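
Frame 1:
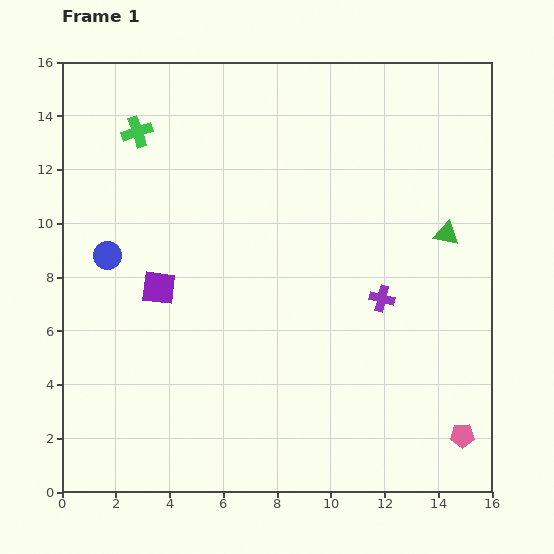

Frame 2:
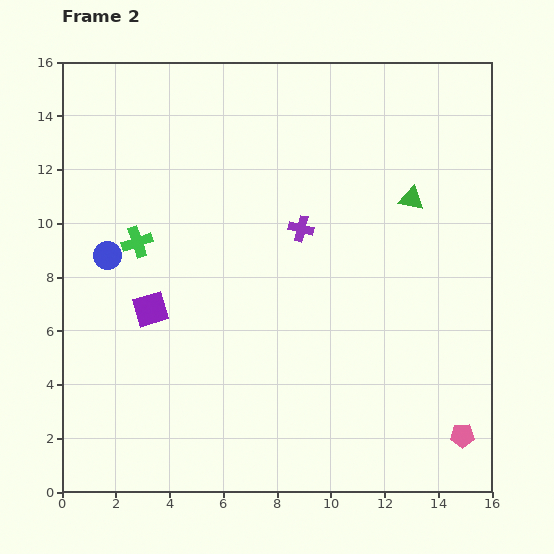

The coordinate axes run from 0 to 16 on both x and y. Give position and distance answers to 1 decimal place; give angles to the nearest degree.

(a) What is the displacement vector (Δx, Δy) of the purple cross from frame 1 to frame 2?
(-3.0, 2.6)

The purple cross was at (11.9, 7.2) in frame 1 and (8.9, 9.8) in frame 2.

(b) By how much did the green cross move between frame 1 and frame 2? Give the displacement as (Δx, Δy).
(0.0, -4.1)

The green cross was at (2.8, 13.4) in frame 1 and (2.8, 9.3) in frame 2.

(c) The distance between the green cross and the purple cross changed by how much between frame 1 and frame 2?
-4.9

Distance in frame 1: 11.0. Distance in frame 2: 6.1.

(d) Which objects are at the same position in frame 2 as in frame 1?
the blue circle, the pink pentagon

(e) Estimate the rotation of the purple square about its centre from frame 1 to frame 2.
23° counter-clockwise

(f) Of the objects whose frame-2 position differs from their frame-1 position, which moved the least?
the purple square

(moved 0.9)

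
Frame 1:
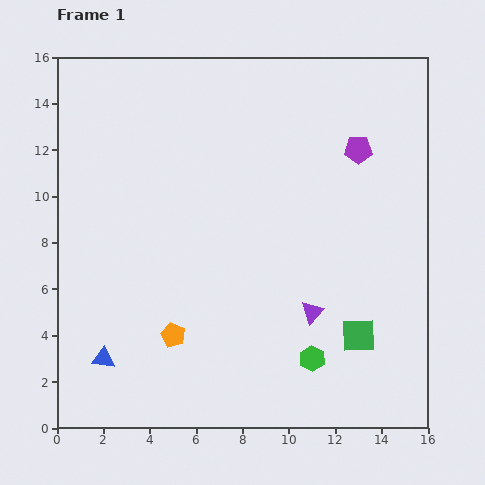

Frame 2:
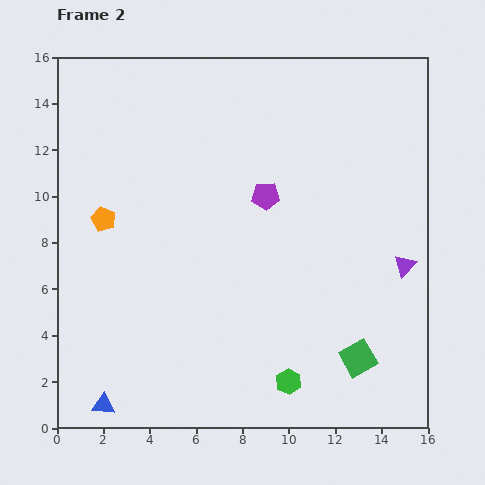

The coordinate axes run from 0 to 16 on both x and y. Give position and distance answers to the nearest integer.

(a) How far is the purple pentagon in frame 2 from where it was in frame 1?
4

The purple pentagon moved from (13, 12) to (9, 10), a distance of √(4² + 2²) ≈ 4.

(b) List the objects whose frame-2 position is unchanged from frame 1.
none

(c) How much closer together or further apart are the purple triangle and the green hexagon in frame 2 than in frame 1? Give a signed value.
+5

Distance in frame 1: 2. Distance in frame 2: 7.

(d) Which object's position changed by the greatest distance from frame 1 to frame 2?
the orange pentagon

(moved 6; next 4)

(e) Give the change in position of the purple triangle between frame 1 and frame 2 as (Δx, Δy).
(4, 2)

The purple triangle was at (11, 5) in frame 1 and (15, 7) in frame 2.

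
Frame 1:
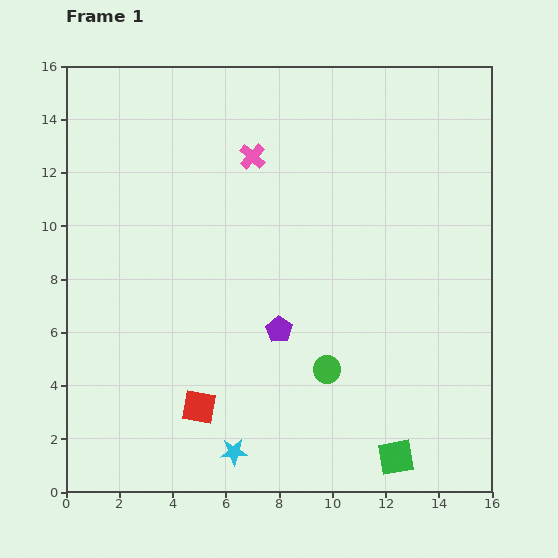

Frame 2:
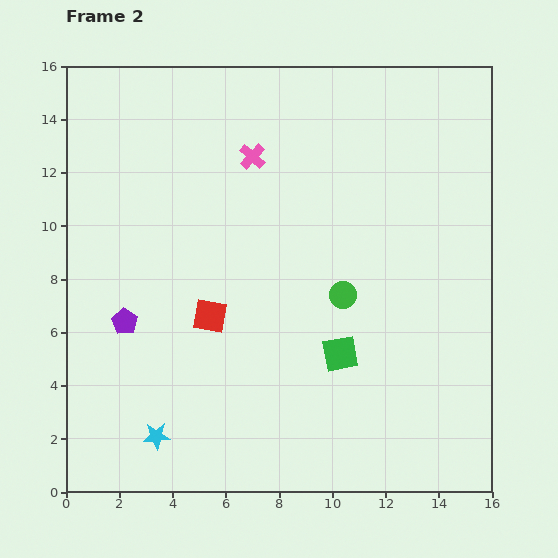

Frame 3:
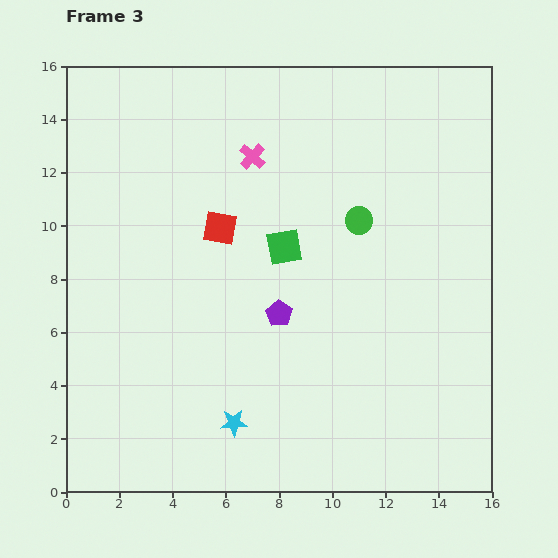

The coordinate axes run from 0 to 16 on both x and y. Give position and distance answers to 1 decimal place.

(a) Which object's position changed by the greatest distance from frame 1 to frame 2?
the purple pentagon

(moved 5.8; next 4.4)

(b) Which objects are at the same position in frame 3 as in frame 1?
the pink cross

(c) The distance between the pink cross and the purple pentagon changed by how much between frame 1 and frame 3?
-0.6

Distance in frame 1: 6.6. Distance in frame 3: 6.0.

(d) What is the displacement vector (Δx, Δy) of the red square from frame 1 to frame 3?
(0.8, 6.7)

The red square was at (5.0, 3.2) in frame 1 and (5.8, 9.9) in frame 3.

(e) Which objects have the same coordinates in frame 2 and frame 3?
the pink cross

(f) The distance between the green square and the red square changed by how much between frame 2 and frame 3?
-2.6

Distance in frame 2: 5.1. Distance in frame 3: 2.5.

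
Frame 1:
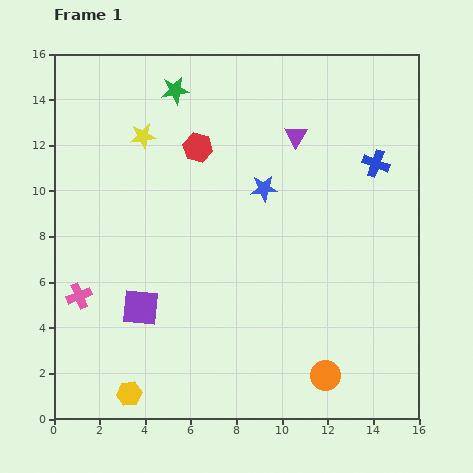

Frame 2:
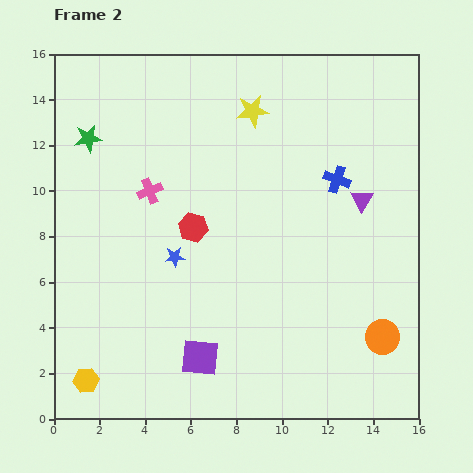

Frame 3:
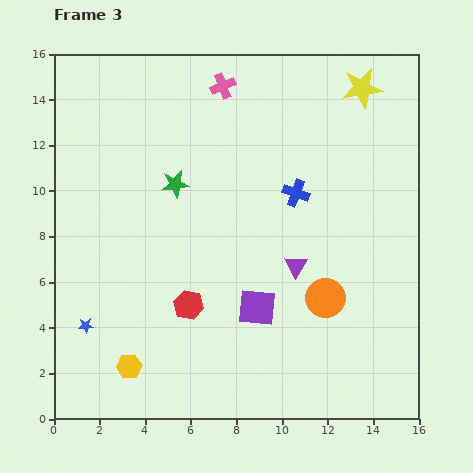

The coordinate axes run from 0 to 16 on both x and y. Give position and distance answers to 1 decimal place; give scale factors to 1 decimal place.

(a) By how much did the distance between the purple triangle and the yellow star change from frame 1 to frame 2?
-0.5

Distance in frame 1: 6.7. Distance in frame 2: 6.2.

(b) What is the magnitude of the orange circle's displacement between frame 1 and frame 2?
3.0

The orange circle moved from (11.9, 1.9) to (14.4, 3.6), a distance of √(2.5² + 1.7²) ≈ 3.0.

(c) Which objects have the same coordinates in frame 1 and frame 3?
none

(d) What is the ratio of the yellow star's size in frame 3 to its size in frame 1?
1.6×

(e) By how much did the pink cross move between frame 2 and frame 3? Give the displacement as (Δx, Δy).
(3.2, 4.6)

The pink cross was at (4.2, 10.0) in frame 2 and (7.4, 14.6) in frame 3.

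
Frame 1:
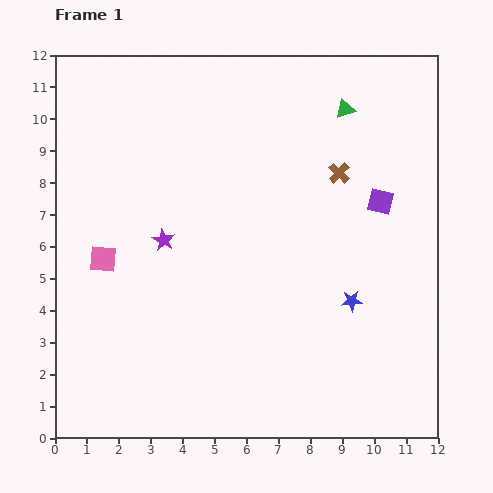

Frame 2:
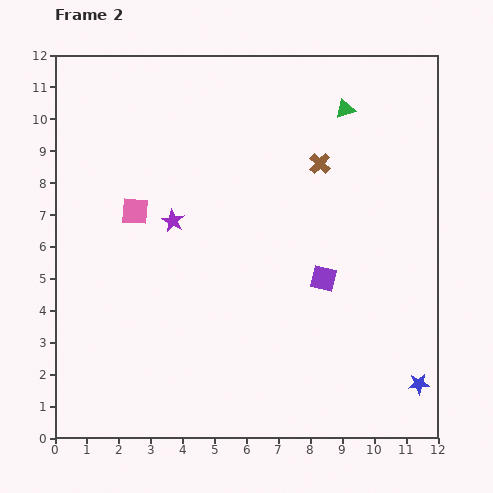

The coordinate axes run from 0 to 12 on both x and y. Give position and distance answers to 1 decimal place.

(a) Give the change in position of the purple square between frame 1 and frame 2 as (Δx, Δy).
(-1.8, -2.4)

The purple square was at (10.2, 7.4) in frame 1 and (8.4, 5.0) in frame 2.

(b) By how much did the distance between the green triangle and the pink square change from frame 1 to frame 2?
-1.6

Distance in frame 1: 8.9. Distance in frame 2: 7.3.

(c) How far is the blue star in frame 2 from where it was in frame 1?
3.3

The blue star moved from (9.3, 4.3) to (11.4, 1.7), a distance of √(2.1² + 2.6²) ≈ 3.3.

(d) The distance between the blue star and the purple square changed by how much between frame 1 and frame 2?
+1.3

Distance in frame 1: 3.2. Distance in frame 2: 4.5.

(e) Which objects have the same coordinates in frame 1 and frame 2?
the green triangle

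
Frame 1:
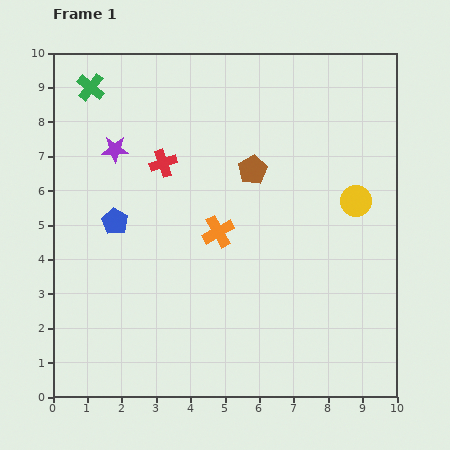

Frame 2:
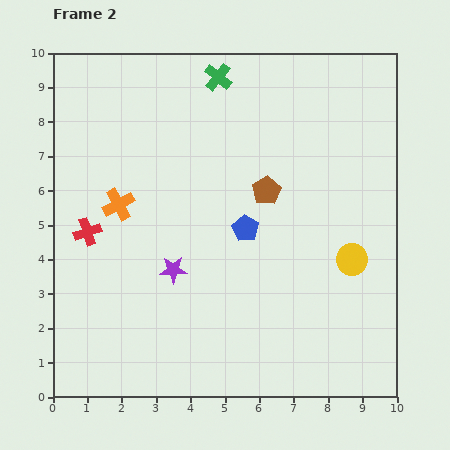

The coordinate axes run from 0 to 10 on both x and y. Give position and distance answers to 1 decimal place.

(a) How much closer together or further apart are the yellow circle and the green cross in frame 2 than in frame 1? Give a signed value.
-1.8

Distance in frame 1: 8.4. Distance in frame 2: 6.6.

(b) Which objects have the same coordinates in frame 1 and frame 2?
none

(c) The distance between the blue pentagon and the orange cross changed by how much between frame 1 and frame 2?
+0.8

Distance in frame 1: 3.0. Distance in frame 2: 3.8.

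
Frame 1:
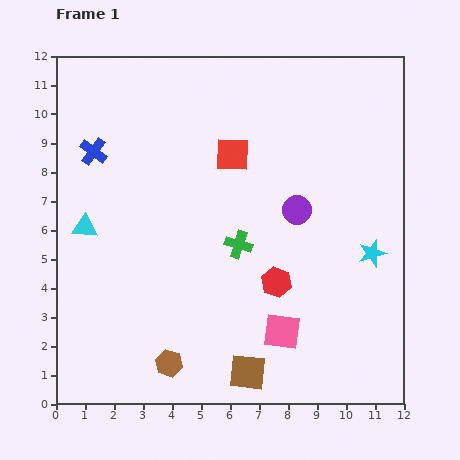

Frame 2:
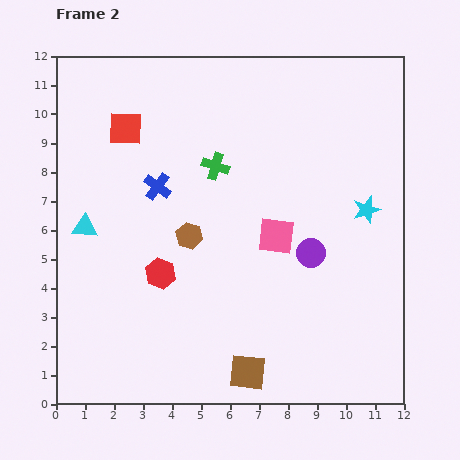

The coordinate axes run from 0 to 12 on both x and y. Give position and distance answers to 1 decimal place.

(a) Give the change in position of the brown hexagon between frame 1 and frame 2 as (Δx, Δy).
(0.7, 4.4)

The brown hexagon was at (3.9, 1.4) in frame 1 and (4.6, 5.8) in frame 2.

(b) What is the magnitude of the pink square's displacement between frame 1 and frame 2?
3.3

The pink square moved from (7.8, 2.5) to (7.6, 5.8), a distance of √(0.2² + 3.3²) ≈ 3.3.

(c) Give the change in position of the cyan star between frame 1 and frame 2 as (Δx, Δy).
(-0.2, 1.5)

The cyan star was at (10.9, 5.2) in frame 1 and (10.7, 6.7) in frame 2.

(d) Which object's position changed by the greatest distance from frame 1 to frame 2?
the brown hexagon

(moved 4.5; next 4.0)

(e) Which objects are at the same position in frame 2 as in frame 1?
the cyan triangle, the brown square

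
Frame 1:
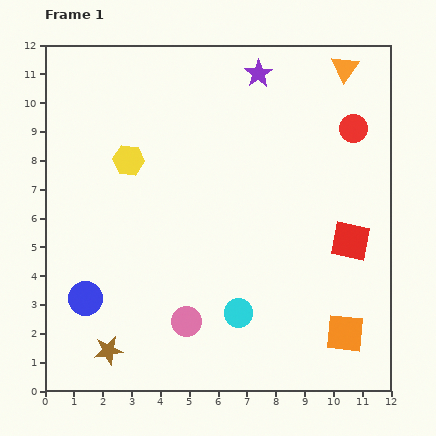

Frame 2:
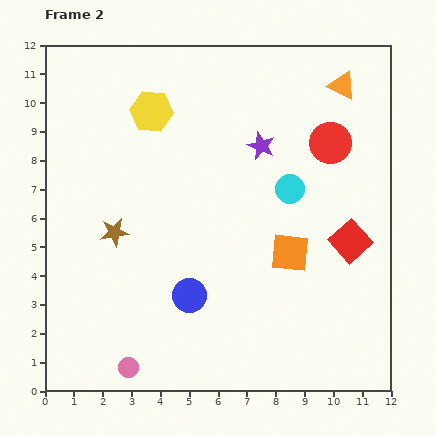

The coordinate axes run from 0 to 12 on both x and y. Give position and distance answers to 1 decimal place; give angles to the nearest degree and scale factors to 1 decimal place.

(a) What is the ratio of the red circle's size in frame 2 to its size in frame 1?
1.5×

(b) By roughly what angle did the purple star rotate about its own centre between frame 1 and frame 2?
17° counter-clockwise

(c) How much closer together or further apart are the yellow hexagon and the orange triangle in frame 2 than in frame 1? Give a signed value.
-1.5

Distance in frame 1: 8.2. Distance in frame 2: 6.7.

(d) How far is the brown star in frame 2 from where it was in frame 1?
4.1

The brown star moved from (2.2, 1.4) to (2.4, 5.5), a distance of √(0.2² + 4.1²) ≈ 4.1.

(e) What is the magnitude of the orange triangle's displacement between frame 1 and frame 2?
0.6

The orange triangle moved from (10.4, 11.2) to (10.3, 10.6), a distance of √(0.1² + 0.6²) ≈ 0.6.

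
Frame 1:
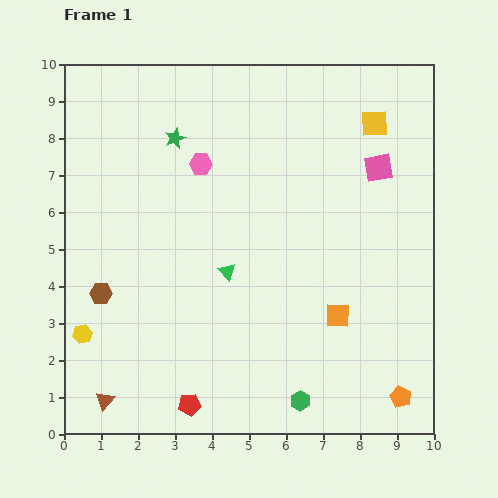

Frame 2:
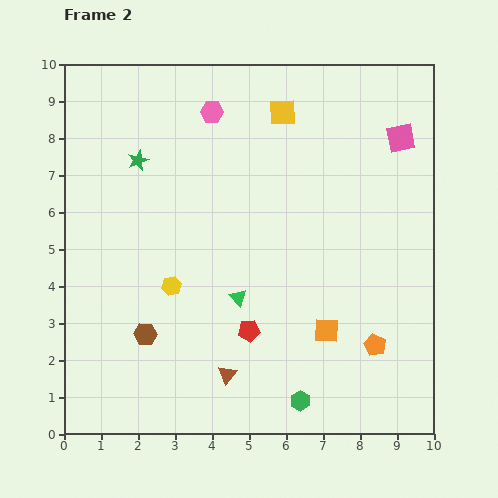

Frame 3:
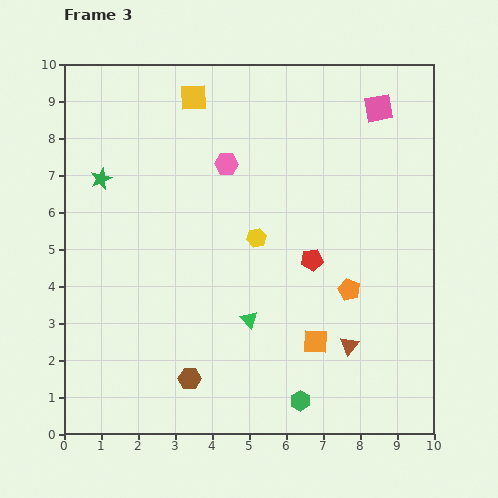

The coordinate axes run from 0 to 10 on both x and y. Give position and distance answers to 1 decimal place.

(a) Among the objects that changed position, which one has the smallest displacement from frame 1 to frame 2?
the orange square

(moved 0.5)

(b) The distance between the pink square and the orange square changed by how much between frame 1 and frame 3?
+2.4

Distance in frame 1: 4.1. Distance in frame 3: 6.5.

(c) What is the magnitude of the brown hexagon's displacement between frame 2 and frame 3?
1.7

The brown hexagon moved from (2.2, 2.7) to (3.4, 1.5), a distance of √(1.2² + 1.2²) ≈ 1.7.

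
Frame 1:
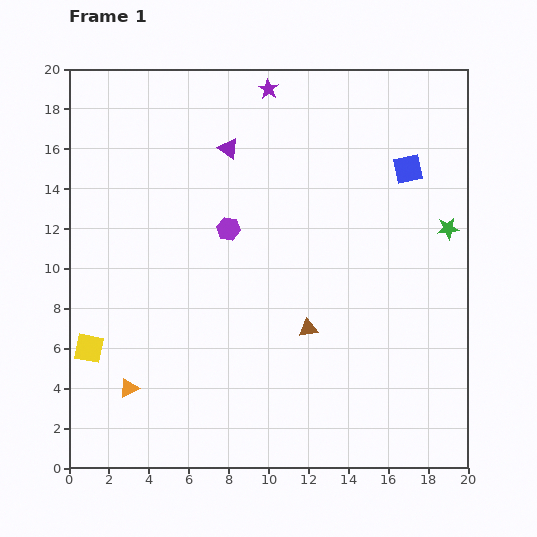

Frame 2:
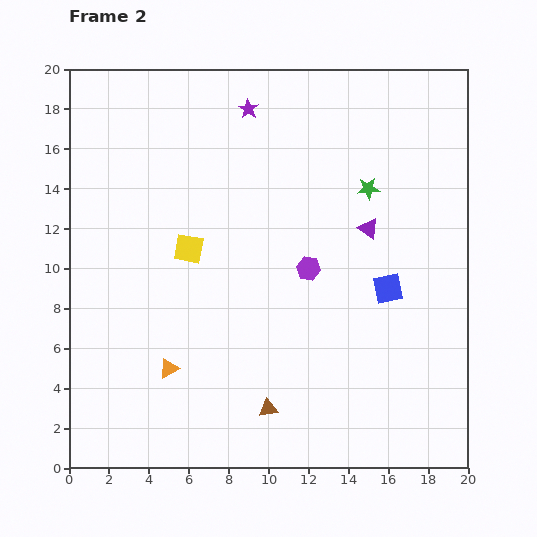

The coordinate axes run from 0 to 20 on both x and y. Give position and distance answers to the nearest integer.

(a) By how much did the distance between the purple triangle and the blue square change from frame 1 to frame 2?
-6

Distance in frame 1: 9. Distance in frame 2: 3.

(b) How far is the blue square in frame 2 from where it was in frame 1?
6

The blue square moved from (17, 15) to (16, 9), a distance of √(1² + 6²) ≈ 6.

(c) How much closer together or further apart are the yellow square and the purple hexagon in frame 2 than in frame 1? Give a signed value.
-3

Distance in frame 1: 9. Distance in frame 2: 6.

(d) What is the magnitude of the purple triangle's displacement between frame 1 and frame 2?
8

The purple triangle moved from (8, 16) to (15, 12), a distance of √(7² + 4²) ≈ 8.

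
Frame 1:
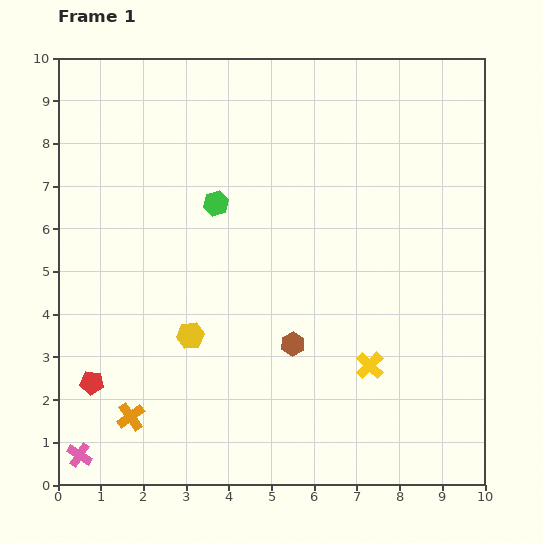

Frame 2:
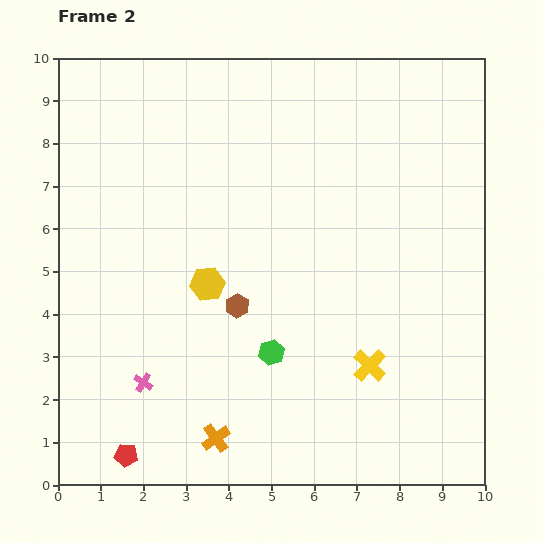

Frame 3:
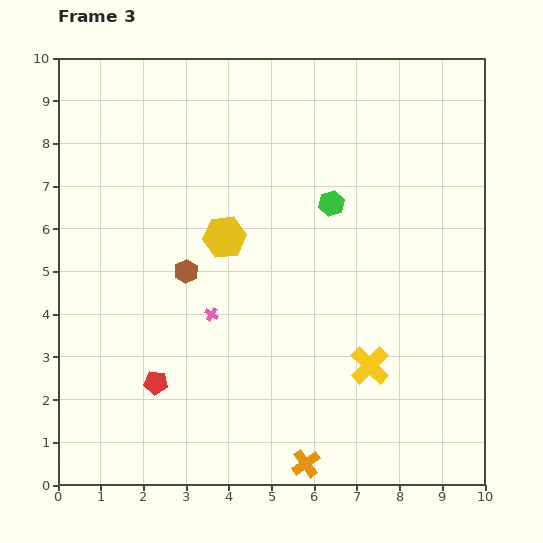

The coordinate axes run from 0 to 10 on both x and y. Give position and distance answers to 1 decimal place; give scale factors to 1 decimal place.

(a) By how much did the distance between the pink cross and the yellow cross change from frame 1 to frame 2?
-1.8

Distance in frame 1: 7.1. Distance in frame 2: 5.3.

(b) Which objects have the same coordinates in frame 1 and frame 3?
the yellow cross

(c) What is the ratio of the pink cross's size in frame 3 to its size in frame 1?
0.6×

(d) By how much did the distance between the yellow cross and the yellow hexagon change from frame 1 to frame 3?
+0.2

Distance in frame 1: 4.3. Distance in frame 3: 4.5.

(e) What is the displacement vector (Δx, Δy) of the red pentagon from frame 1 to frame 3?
(1.5, 0.0)

The red pentagon was at (0.8, 2.4) in frame 1 and (2.3, 2.4) in frame 3.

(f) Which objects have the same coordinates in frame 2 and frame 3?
the yellow cross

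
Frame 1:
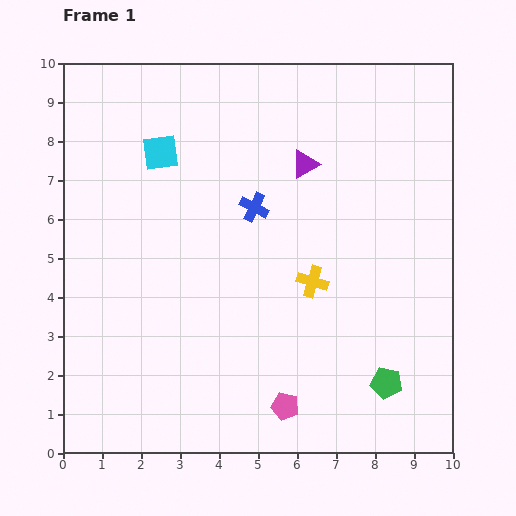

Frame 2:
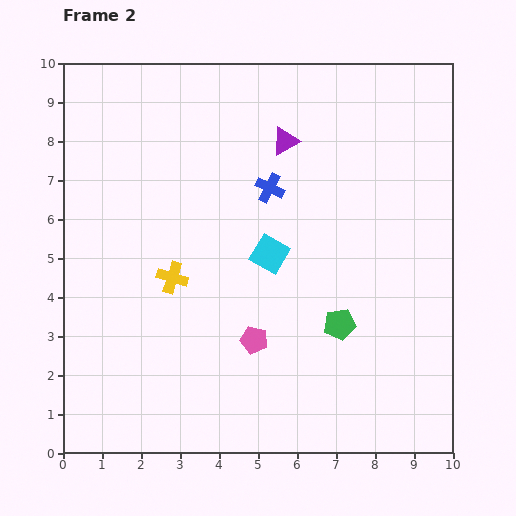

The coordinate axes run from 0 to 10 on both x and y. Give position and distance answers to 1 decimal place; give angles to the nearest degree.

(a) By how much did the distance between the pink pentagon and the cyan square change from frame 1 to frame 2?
-5.0

Distance in frame 1: 7.2. Distance in frame 2: 2.2.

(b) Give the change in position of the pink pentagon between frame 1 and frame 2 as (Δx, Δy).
(-0.8, 1.7)

The pink pentagon was at (5.7, 1.2) in frame 1 and (4.9, 2.9) in frame 2.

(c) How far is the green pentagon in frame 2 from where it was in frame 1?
1.9

The green pentagon moved from (8.3, 1.8) to (7.1, 3.3), a distance of √(1.2² + 1.5²) ≈ 1.9.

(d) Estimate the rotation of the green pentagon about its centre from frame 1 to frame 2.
20° counter-clockwise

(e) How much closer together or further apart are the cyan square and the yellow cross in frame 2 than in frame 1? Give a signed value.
-2.5

Distance in frame 1: 5.1. Distance in frame 2: 2.6.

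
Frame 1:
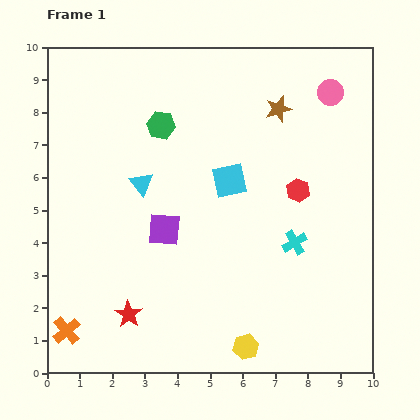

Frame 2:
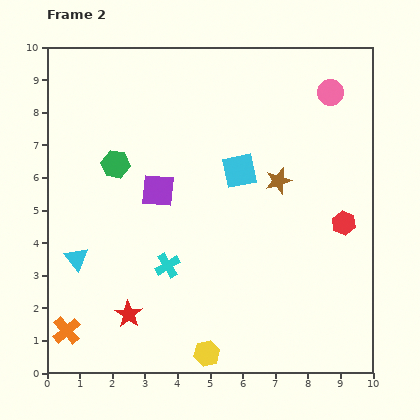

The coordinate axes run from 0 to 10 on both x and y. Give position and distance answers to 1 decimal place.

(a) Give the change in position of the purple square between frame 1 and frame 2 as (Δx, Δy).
(-0.2, 1.2)

The purple square was at (3.6, 4.4) in frame 1 and (3.4, 5.6) in frame 2.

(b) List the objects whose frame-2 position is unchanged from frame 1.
the pink circle, the red star, the orange cross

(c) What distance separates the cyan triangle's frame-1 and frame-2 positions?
3.0

The cyan triangle moved from (2.9, 5.8) to (0.9, 3.5), a distance of √(2.0² + 2.3²) ≈ 3.0.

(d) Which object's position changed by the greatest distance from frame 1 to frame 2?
the cyan cross

(moved 4.0; next 3.0)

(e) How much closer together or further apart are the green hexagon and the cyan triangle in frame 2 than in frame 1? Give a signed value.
+1.2

Distance in frame 1: 1.9. Distance in frame 2: 3.1.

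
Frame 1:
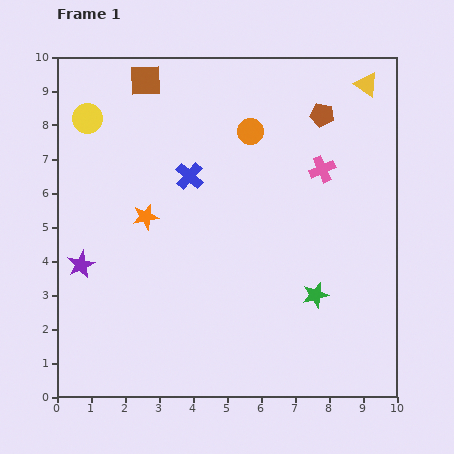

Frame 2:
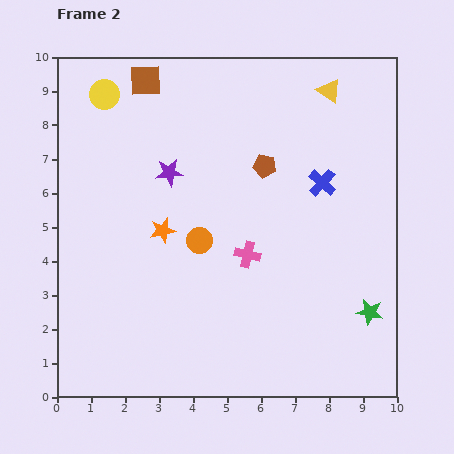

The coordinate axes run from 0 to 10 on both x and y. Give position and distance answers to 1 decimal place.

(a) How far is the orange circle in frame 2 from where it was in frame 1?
3.5

The orange circle moved from (5.7, 7.8) to (4.2, 4.6), a distance of √(1.5² + 3.2²) ≈ 3.5.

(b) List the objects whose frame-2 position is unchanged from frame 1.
the brown square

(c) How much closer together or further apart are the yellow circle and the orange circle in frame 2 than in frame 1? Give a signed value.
+0.3

Distance in frame 1: 4.8. Distance in frame 2: 5.1.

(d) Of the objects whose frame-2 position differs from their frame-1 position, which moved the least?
the orange star

(moved 0.6)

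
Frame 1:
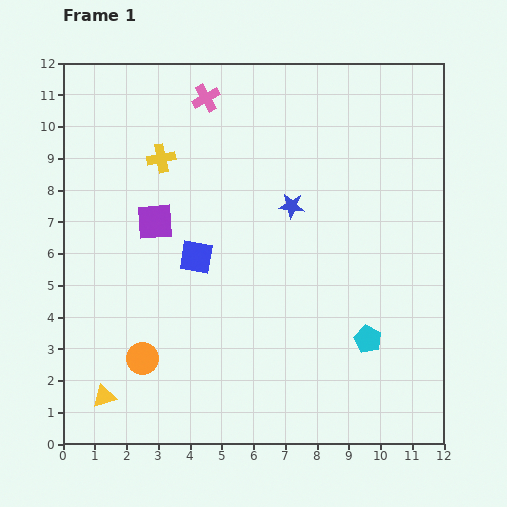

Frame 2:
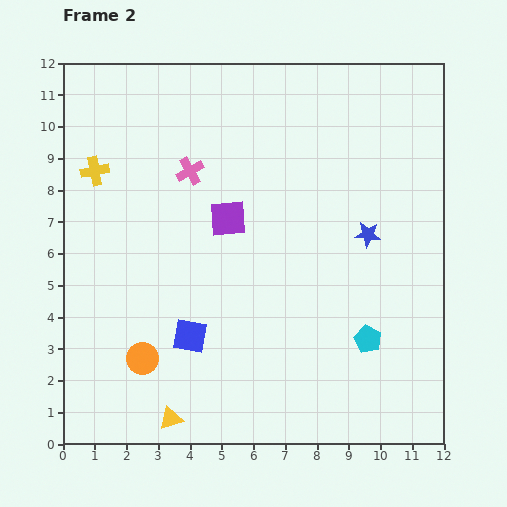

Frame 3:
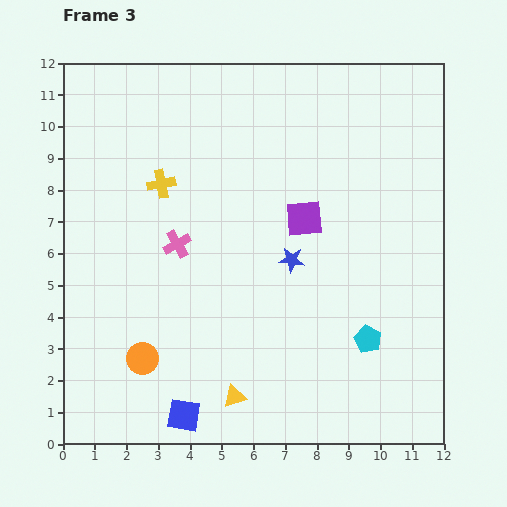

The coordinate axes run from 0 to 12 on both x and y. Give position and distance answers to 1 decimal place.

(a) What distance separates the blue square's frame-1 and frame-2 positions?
2.5

The blue square moved from (4.2, 5.9) to (4.0, 3.4), a distance of √(0.2² + 2.5²) ≈ 2.5.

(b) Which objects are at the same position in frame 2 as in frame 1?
the cyan pentagon, the orange circle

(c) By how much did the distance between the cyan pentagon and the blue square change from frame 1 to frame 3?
+0.3

Distance in frame 1: 6.0. Distance in frame 3: 6.3.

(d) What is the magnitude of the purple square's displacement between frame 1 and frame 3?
4.7

The purple square moved from (2.9, 7.0) to (7.6, 7.1), a distance of √(4.7² + 0.1²) ≈ 4.7.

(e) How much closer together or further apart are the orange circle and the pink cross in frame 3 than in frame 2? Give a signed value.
-2.3

Distance in frame 2: 6.1. Distance in frame 3: 3.8.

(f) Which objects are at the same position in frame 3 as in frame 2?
the cyan pentagon, the orange circle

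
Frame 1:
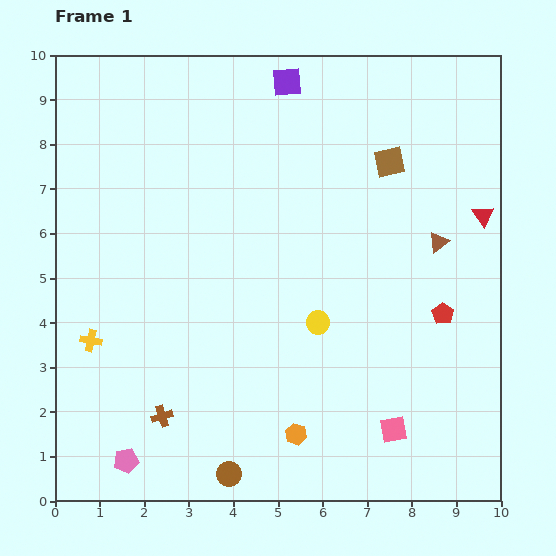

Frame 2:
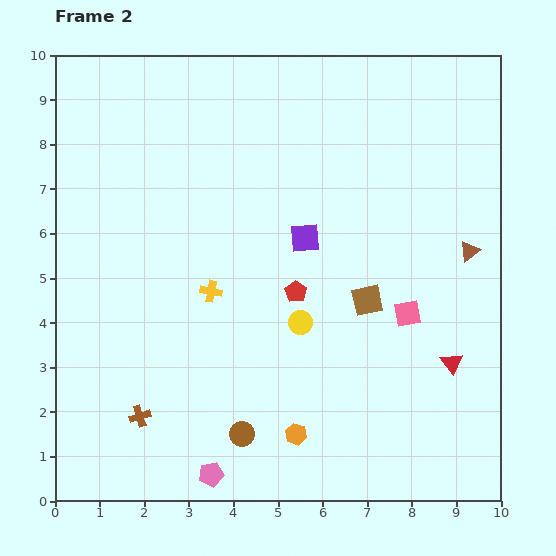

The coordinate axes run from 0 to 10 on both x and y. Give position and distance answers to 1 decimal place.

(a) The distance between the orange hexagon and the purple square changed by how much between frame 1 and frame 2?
-3.5

Distance in frame 1: 7.9. Distance in frame 2: 4.4.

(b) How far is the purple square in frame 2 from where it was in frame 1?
3.5

The purple square moved from (5.2, 9.4) to (5.6, 5.9), a distance of √(0.4² + 3.5²) ≈ 3.5.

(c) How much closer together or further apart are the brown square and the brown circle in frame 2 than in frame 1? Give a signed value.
-3.8

Distance in frame 1: 7.9. Distance in frame 2: 4.1.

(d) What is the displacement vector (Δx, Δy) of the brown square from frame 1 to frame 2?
(-0.5, -3.1)

The brown square was at (7.5, 7.6) in frame 1 and (7.0, 4.5) in frame 2.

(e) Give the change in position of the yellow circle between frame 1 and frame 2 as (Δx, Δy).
(-0.4, 0.0)

The yellow circle was at (5.9, 4.0) in frame 1 and (5.5, 4.0) in frame 2.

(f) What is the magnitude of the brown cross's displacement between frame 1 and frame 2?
0.5

The brown cross moved from (2.4, 1.9) to (1.9, 1.9), a distance of √(0.5² + 0.0²) ≈ 0.5.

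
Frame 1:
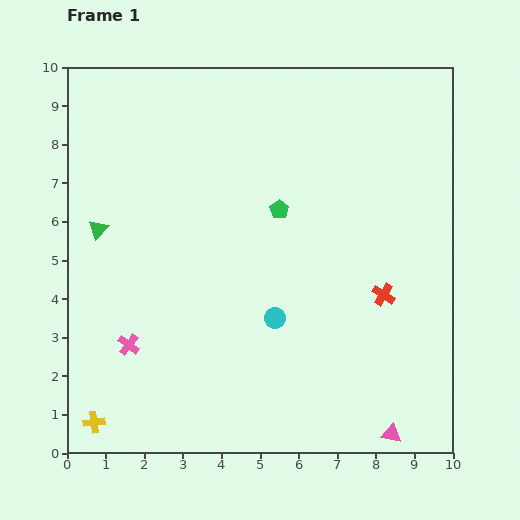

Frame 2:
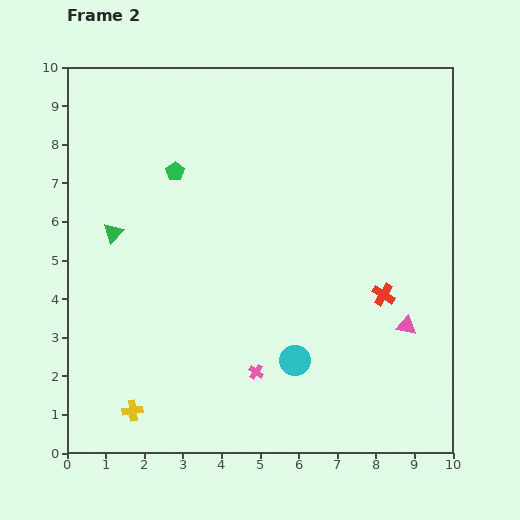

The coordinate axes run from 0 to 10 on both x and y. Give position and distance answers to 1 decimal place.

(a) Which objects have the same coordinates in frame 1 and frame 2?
the red cross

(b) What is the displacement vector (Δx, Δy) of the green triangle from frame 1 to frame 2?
(0.4, -0.1)

The green triangle was at (0.8, 5.8) in frame 1 and (1.2, 5.7) in frame 2.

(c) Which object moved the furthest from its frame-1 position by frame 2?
the pink cross

(moved 3.4; next 2.9)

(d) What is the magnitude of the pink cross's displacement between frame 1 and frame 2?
3.4

The pink cross moved from (1.6, 2.8) to (4.9, 2.1), a distance of √(3.3² + 0.7²) ≈ 3.4.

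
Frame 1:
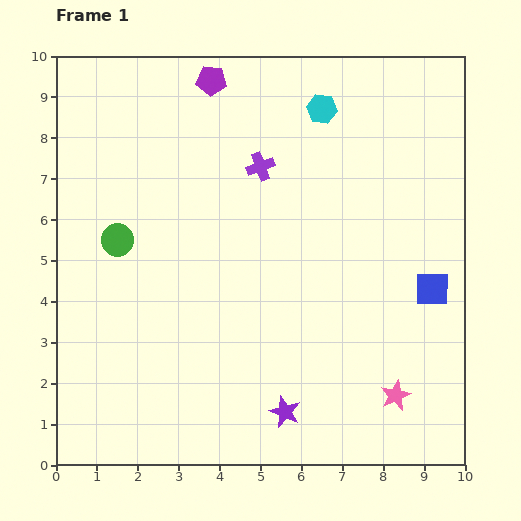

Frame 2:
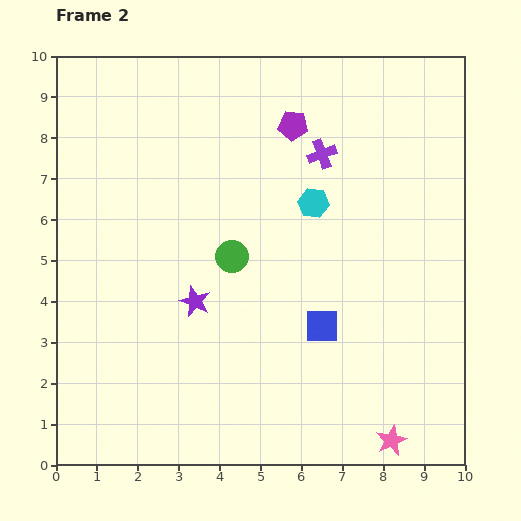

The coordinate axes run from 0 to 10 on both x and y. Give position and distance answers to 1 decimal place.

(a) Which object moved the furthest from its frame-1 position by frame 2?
the purple star

(moved 3.5; next 2.8)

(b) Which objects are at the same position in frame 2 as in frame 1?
none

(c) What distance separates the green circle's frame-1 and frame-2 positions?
2.8

The green circle moved from (1.5, 5.5) to (4.3, 5.1), a distance of √(2.8² + 0.4²) ≈ 2.8.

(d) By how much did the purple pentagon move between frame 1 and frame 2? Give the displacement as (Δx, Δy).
(2.0, -1.1)

The purple pentagon was at (3.8, 9.4) in frame 1 and (5.8, 8.3) in frame 2.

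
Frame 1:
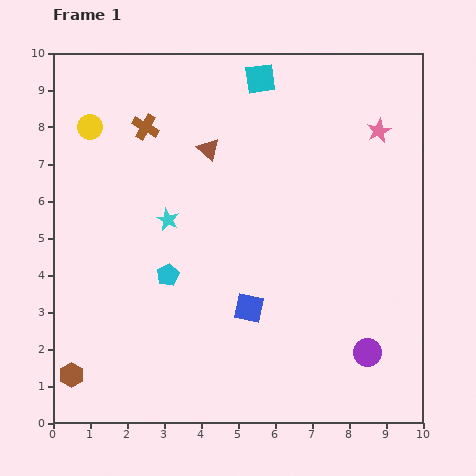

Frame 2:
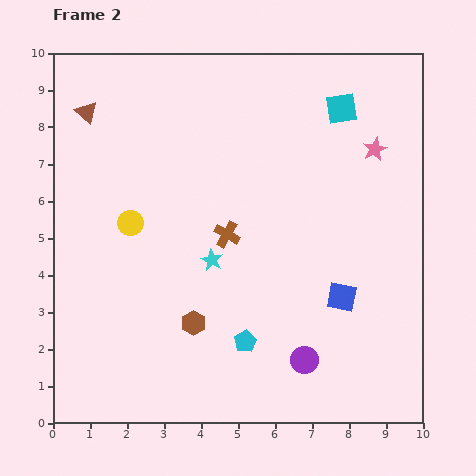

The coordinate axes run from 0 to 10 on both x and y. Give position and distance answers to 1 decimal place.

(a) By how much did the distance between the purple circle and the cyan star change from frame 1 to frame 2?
-2.8

Distance in frame 1: 6.5. Distance in frame 2: 3.7.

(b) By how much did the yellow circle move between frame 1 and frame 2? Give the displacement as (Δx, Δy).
(1.1, -2.6)

The yellow circle was at (1.0, 8.0) in frame 1 and (2.1, 5.4) in frame 2.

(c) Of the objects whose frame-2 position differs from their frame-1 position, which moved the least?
the pink star

(moved 0.5)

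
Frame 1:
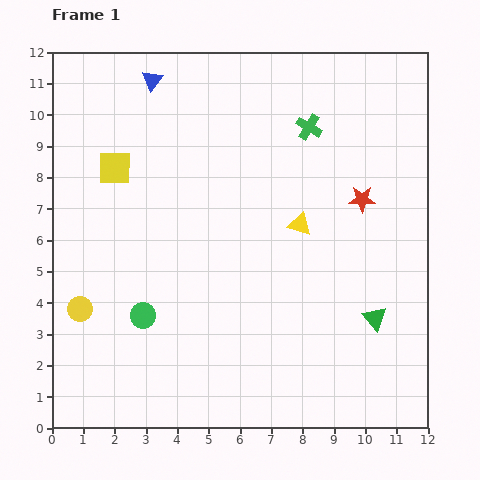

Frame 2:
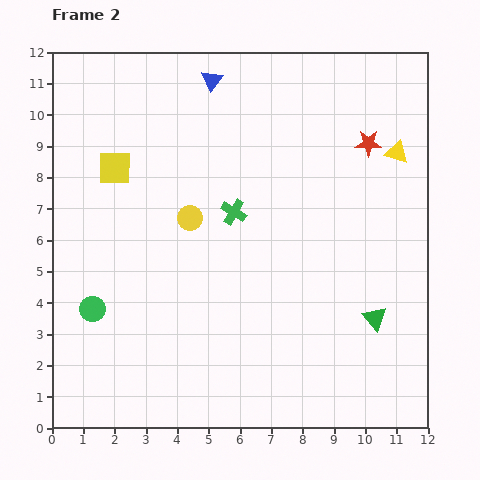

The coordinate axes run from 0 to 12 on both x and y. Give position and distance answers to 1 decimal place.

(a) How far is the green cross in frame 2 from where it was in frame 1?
3.6

The green cross moved from (8.2, 9.6) to (5.8, 6.9), a distance of √(2.4² + 2.7²) ≈ 3.6.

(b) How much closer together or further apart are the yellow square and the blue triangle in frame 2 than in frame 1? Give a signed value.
+1.2

Distance in frame 1: 3.0. Distance in frame 2: 4.2.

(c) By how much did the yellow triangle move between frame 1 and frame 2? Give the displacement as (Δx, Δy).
(3.1, 2.3)

The yellow triangle was at (7.9, 6.5) in frame 1 and (11.0, 8.8) in frame 2.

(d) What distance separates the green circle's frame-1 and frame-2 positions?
1.6

The green circle moved from (2.9, 3.6) to (1.3, 3.8), a distance of √(1.6² + 0.2²) ≈ 1.6.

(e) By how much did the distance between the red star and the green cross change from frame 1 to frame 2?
+1.9

Distance in frame 1: 2.9. Distance in frame 2: 4.8.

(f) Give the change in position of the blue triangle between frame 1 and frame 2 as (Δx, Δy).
(1.9, 0.0)

The blue triangle was at (3.2, 11.1) in frame 1 and (5.1, 11.1) in frame 2.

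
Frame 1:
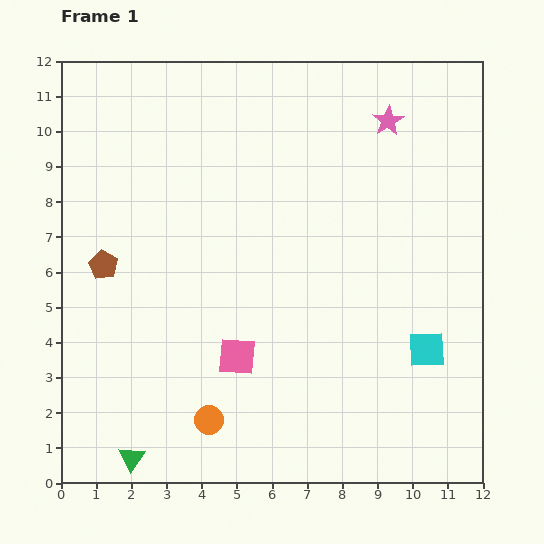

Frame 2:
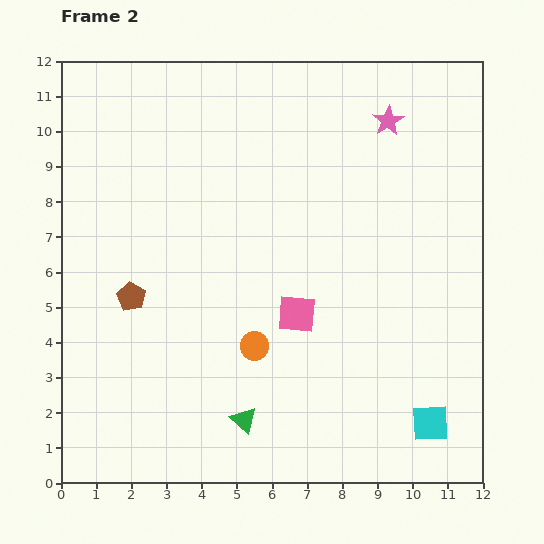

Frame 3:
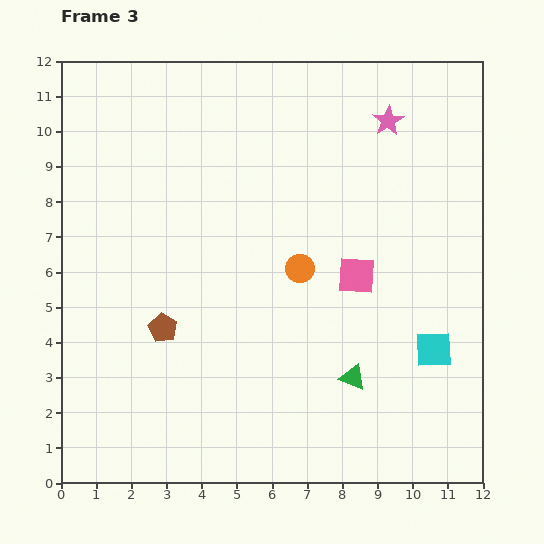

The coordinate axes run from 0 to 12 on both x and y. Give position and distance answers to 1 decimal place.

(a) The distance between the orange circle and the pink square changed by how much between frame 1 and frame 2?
-0.5

Distance in frame 1: 2.0. Distance in frame 2: 1.5.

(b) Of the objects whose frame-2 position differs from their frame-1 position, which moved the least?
the brown pentagon

(moved 1.2)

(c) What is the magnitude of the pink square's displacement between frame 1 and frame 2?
2.1

The pink square moved from (5.0, 3.6) to (6.7, 4.8), a distance of √(1.7² + 1.2²) ≈ 2.1.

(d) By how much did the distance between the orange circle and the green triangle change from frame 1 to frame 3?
+0.9

Distance in frame 1: 2.5. Distance in frame 3: 3.4.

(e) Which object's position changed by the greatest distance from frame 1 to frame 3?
the green triangle

(moved 6.7; next 5.0)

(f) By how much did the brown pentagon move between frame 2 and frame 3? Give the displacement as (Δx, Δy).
(0.9, -0.9)

The brown pentagon was at (2.0, 5.3) in frame 2 and (2.9, 4.4) in frame 3.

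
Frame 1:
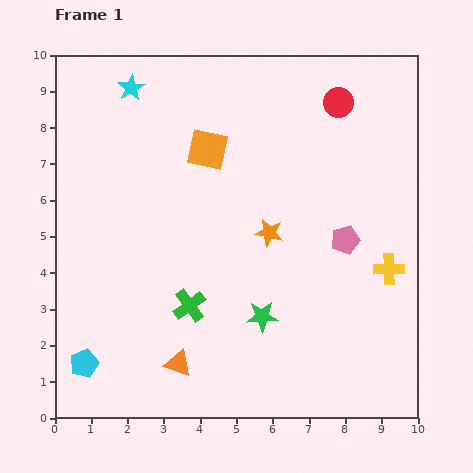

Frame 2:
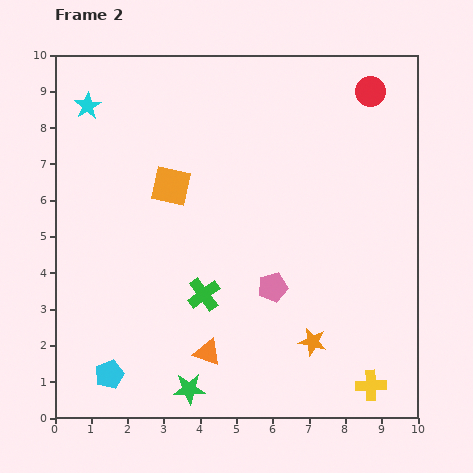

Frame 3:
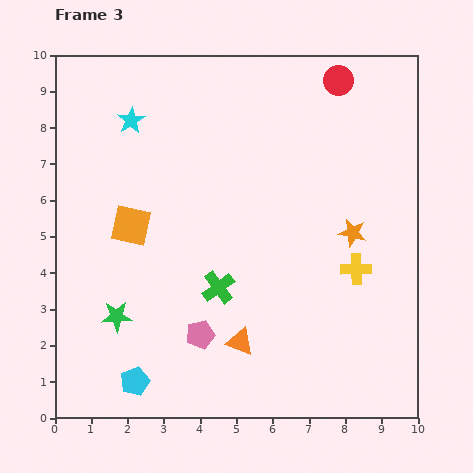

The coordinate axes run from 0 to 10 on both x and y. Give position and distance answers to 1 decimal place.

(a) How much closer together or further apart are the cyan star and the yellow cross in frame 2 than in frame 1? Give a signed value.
+2.3

Distance in frame 1: 8.7. Distance in frame 2: 11.0.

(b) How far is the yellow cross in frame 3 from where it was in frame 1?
0.9

The yellow cross moved from (9.2, 4.1) to (8.3, 4.1), a distance of √(0.9² + 0.0²) ≈ 0.9.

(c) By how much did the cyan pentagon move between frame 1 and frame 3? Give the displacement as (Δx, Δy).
(1.4, -0.5)

The cyan pentagon was at (0.8, 1.5) in frame 1 and (2.2, 1.0) in frame 3.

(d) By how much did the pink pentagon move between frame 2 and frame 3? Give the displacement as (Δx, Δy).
(-2.0, -1.3)

The pink pentagon was at (6.0, 3.6) in frame 2 and (4.0, 2.3) in frame 3.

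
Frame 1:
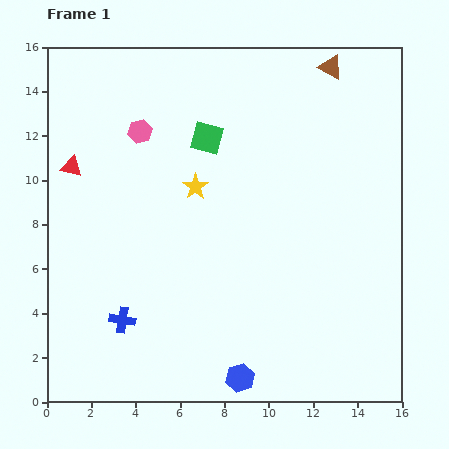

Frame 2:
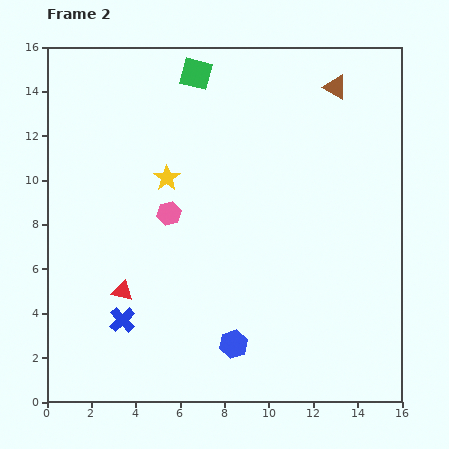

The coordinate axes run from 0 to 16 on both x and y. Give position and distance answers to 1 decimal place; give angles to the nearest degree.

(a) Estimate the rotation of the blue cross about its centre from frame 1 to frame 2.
38° clockwise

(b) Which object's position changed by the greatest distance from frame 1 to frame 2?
the red triangle

(moved 6.1; next 3.9)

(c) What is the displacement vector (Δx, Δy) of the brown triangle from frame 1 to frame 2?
(0.2, -0.9)

The brown triangle was at (12.8, 15.1) in frame 1 and (13.0, 14.2) in frame 2.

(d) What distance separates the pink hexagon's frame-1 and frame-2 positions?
3.9

The pink hexagon moved from (4.2, 12.2) to (5.5, 8.5), a distance of √(1.3² + 3.7²) ≈ 3.9.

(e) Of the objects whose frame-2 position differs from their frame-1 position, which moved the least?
the brown triangle

(moved 0.9)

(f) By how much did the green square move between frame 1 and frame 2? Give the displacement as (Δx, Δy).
(-0.5, 2.9)

The green square was at (7.2, 11.9) in frame 1 and (6.7, 14.8) in frame 2.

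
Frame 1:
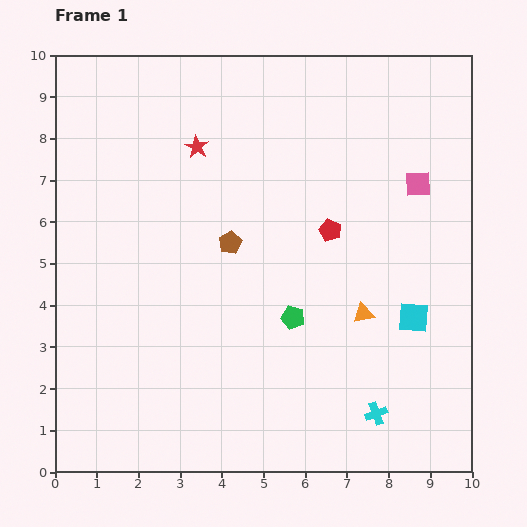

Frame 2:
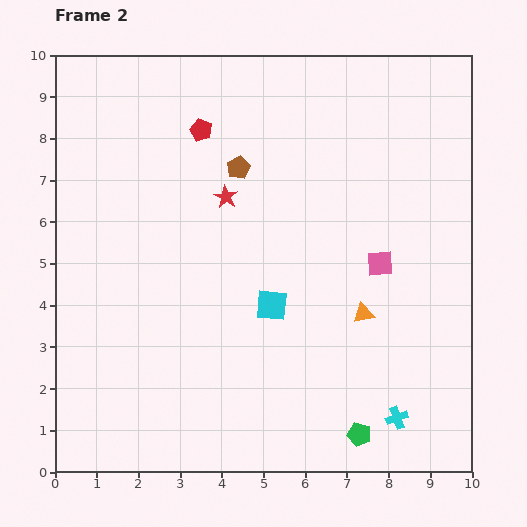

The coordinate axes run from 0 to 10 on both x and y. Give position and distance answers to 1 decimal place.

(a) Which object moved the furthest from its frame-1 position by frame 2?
the red pentagon

(moved 3.9; next 3.4)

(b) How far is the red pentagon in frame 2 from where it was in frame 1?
3.9

The red pentagon moved from (6.6, 5.8) to (3.5, 8.2), a distance of √(3.1² + 2.4²) ≈ 3.9.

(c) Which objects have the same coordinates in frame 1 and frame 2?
the orange triangle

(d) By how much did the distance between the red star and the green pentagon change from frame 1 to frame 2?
+1.8

Distance in frame 1: 4.7. Distance in frame 2: 6.5.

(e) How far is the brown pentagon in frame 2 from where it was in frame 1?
1.8

The brown pentagon moved from (4.2, 5.5) to (4.4, 7.3), a distance of √(0.2² + 1.8²) ≈ 1.8.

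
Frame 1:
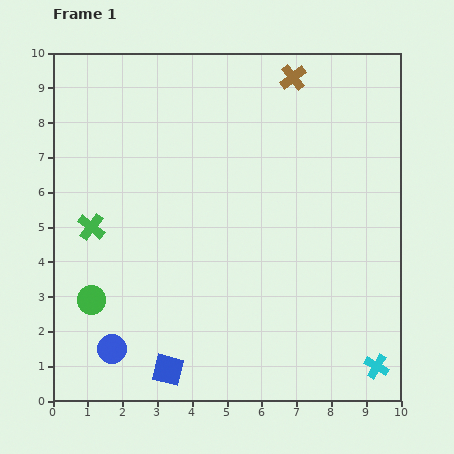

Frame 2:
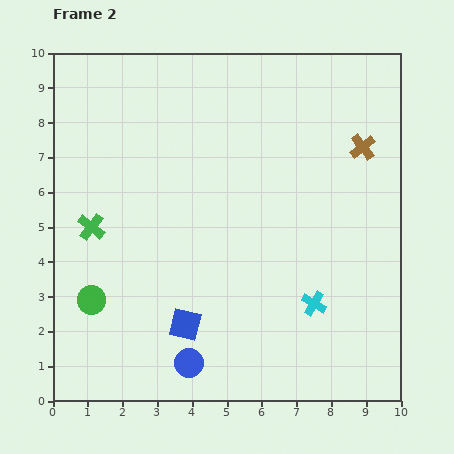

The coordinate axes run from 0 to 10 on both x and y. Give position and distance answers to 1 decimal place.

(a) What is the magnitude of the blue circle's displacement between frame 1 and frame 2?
2.2

The blue circle moved from (1.7, 1.5) to (3.9, 1.1), a distance of √(2.2² + 0.4²) ≈ 2.2.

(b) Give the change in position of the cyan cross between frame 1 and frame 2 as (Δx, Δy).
(-1.8, 1.8)

The cyan cross was at (9.3, 1.0) in frame 1 and (7.5, 2.8) in frame 2.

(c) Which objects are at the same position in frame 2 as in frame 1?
the green cross, the green circle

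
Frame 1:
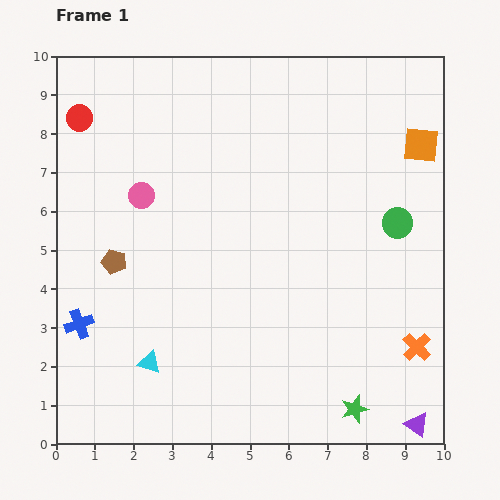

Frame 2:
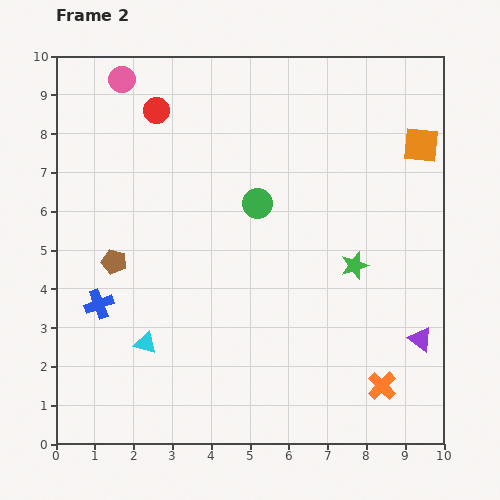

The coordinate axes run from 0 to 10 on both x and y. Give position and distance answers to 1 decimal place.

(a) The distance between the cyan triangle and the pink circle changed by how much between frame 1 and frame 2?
+2.5

Distance in frame 1: 4.3. Distance in frame 2: 6.8.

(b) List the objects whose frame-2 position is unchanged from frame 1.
the orange square, the brown pentagon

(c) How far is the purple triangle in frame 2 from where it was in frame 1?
2.2

The purple triangle moved from (9.3, 0.5) to (9.4, 2.7), a distance of √(0.1² + 2.2²) ≈ 2.2.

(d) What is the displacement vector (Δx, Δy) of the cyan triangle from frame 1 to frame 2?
(-0.1, 0.5)

The cyan triangle was at (2.4, 2.1) in frame 1 and (2.3, 2.6) in frame 2.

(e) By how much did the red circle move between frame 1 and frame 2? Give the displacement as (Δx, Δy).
(2.0, 0.2)

The red circle was at (0.6, 8.4) in frame 1 and (2.6, 8.6) in frame 2.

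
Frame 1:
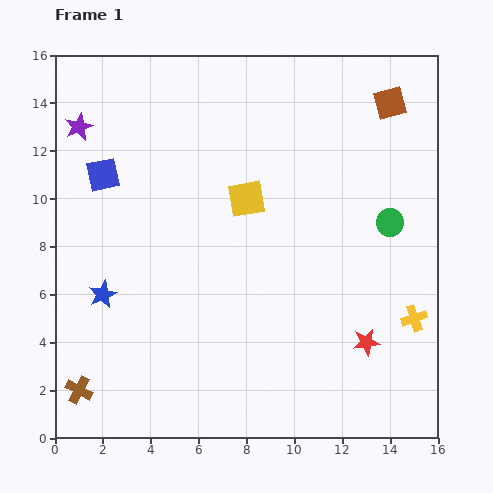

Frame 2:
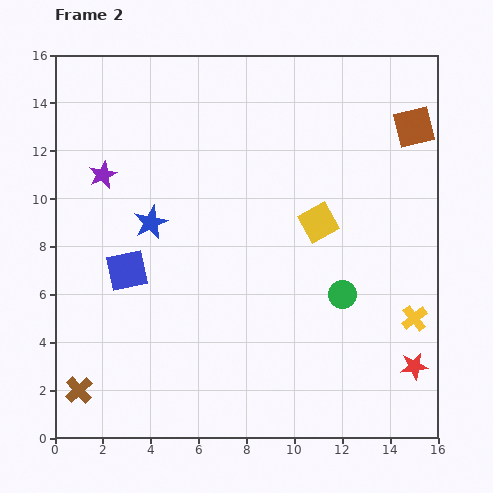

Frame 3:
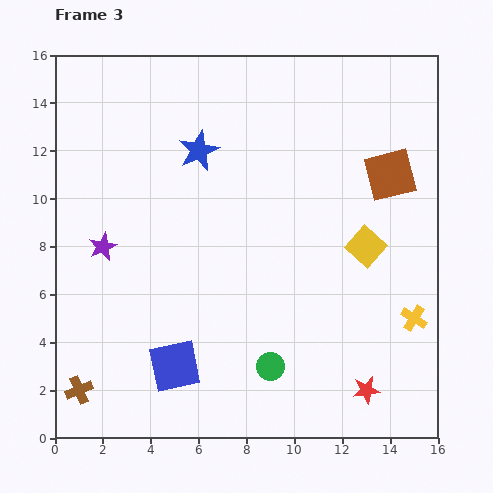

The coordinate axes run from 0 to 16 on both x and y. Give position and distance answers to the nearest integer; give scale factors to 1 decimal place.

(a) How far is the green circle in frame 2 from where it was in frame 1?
4

The green circle moved from (14, 9) to (12, 6), a distance of √(2² + 3²) ≈ 4.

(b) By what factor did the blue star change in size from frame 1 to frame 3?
1.4×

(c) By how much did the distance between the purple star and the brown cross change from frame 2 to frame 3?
-3

Distance in frame 2: 9. Distance in frame 3: 6.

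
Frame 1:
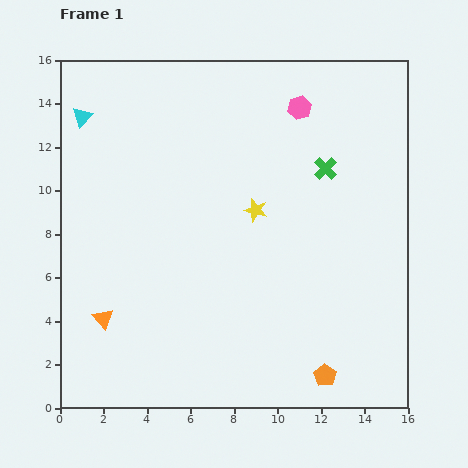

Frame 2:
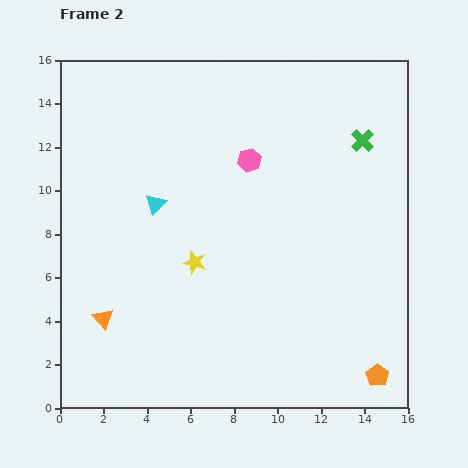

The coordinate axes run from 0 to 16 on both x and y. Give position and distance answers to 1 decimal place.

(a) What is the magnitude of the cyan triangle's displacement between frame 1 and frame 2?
5.2

The cyan triangle moved from (1.0, 13.4) to (4.4, 9.4), a distance of √(3.4² + 4.0²) ≈ 5.2.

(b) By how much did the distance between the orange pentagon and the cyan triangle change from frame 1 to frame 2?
-3.4

Distance in frame 1: 16.3. Distance in frame 2: 12.9.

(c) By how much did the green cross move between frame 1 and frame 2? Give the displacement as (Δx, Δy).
(1.7, 1.3)

The green cross was at (12.2, 11.0) in frame 1 and (13.9, 12.3) in frame 2.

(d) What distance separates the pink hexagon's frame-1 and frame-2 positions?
3.3

The pink hexagon moved from (11.0, 13.8) to (8.7, 11.4), a distance of √(2.3² + 2.4²) ≈ 3.3.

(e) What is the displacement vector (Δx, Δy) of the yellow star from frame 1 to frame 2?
(-2.8, -2.4)

The yellow star was at (9.0, 9.1) in frame 1 and (6.2, 6.7) in frame 2.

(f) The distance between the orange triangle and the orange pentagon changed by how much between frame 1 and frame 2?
+2.4

Distance in frame 1: 10.5. Distance in frame 2: 12.9.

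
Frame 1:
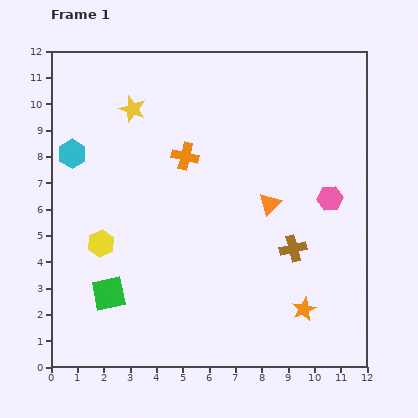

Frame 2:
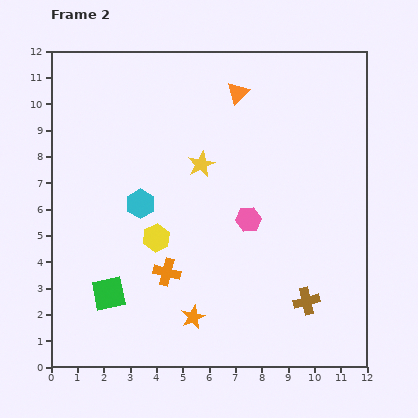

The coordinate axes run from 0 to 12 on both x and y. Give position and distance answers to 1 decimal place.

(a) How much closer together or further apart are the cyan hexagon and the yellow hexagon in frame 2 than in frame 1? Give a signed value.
-2.2

Distance in frame 1: 3.6. Distance in frame 2: 1.4.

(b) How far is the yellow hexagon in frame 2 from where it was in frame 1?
2.1

The yellow hexagon moved from (1.9, 4.7) to (4.0, 4.9), a distance of √(2.1² + 0.2²) ≈ 2.1.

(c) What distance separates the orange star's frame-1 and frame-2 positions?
4.2

The orange star moved from (9.6, 2.2) to (5.4, 1.9), a distance of √(4.2² + 0.3²) ≈ 4.2.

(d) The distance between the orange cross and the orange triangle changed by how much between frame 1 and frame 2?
+3.6

Distance in frame 1: 3.7. Distance in frame 2: 7.3.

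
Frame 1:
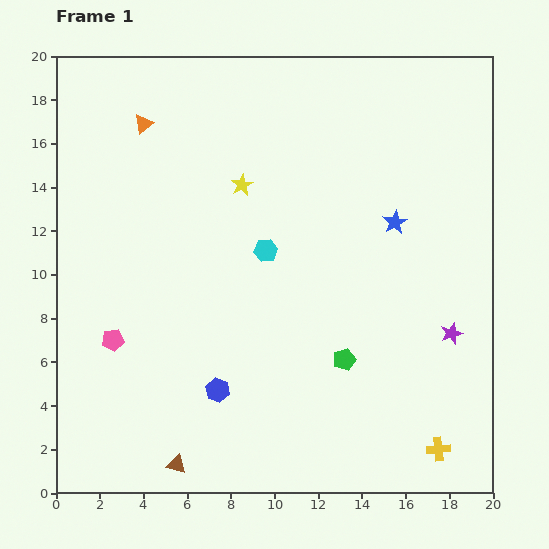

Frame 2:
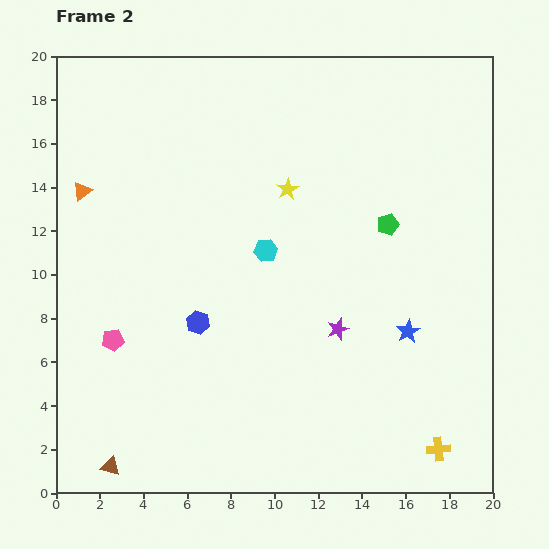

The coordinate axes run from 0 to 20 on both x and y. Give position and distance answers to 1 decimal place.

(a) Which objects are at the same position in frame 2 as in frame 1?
the pink pentagon, the yellow cross, the cyan hexagon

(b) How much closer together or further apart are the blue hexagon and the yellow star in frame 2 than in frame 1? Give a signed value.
-2.2

Distance in frame 1: 9.5. Distance in frame 2: 7.3.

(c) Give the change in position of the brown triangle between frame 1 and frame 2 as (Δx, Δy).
(-3.0, -0.1)

The brown triangle was at (5.5, 1.3) in frame 1 and (2.5, 1.2) in frame 2.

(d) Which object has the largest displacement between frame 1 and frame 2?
the green pentagon

(moved 6.5; next 5.2)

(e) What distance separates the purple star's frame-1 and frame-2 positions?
5.2

The purple star moved from (18.1, 7.3) to (12.9, 7.5), a distance of √(5.2² + 0.2²) ≈ 5.2.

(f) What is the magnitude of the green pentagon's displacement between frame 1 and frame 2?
6.5

The green pentagon moved from (13.2, 6.1) to (15.2, 12.3), a distance of √(2.0² + 6.2²) ≈ 6.5.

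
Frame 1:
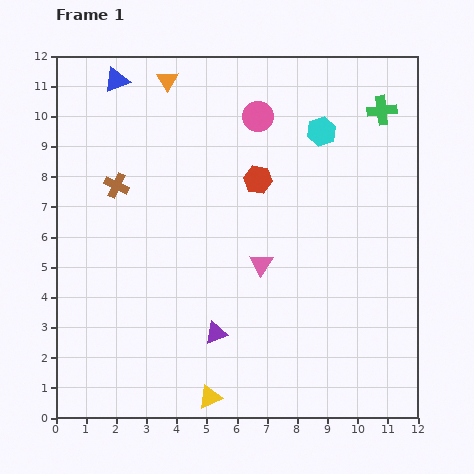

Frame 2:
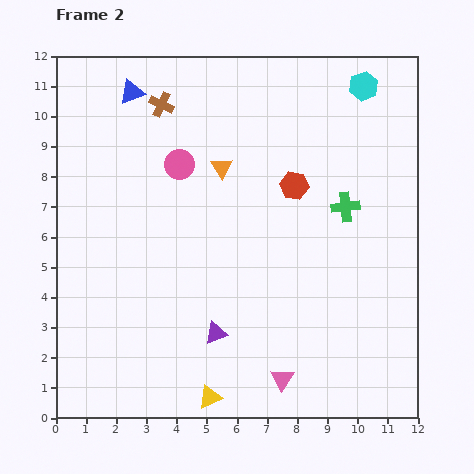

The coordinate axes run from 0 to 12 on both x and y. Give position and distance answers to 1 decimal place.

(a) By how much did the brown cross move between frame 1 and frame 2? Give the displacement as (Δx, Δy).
(1.5, 2.7)

The brown cross was at (2.0, 7.7) in frame 1 and (3.5, 10.4) in frame 2.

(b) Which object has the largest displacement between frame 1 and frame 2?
the pink triangle

(moved 3.9; next 3.4)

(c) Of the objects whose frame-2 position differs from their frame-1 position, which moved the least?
the blue triangle

(moved 0.6)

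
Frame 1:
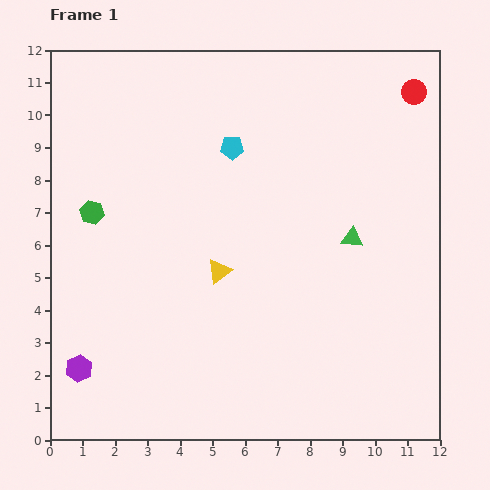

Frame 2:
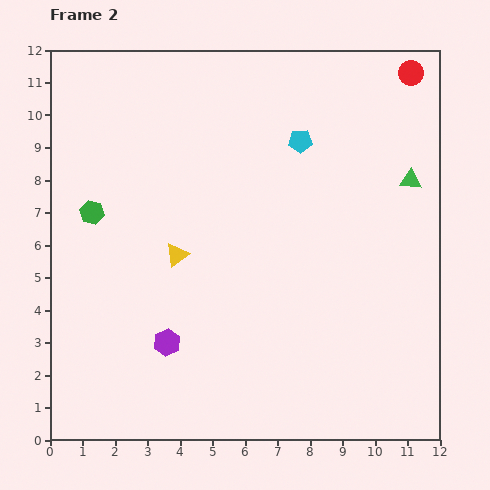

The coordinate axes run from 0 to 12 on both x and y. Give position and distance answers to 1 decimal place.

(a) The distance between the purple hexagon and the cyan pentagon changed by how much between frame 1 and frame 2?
-0.9

Distance in frame 1: 8.3. Distance in frame 2: 7.4.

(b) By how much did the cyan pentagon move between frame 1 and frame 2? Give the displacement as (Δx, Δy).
(2.1, 0.2)

The cyan pentagon was at (5.6, 9.0) in frame 1 and (7.7, 9.2) in frame 2.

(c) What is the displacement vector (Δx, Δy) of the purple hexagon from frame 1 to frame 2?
(2.7, 0.8)

The purple hexagon was at (0.9, 2.2) in frame 1 and (3.6, 3.0) in frame 2.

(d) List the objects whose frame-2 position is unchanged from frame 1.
the green hexagon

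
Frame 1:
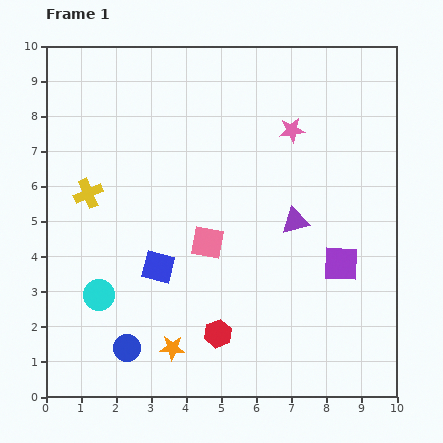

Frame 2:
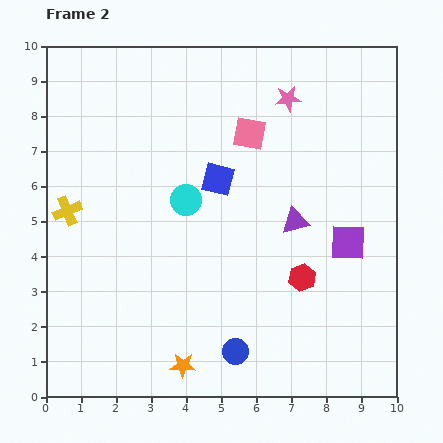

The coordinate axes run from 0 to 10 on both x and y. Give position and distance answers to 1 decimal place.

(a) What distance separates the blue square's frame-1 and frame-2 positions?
3.0

The blue square moved from (3.2, 3.7) to (4.9, 6.2), a distance of √(1.7² + 2.5²) ≈ 3.0.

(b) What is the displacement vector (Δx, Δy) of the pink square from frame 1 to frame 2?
(1.2, 3.1)

The pink square was at (4.6, 4.4) in frame 1 and (5.8, 7.5) in frame 2.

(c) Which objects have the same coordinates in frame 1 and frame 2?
the purple triangle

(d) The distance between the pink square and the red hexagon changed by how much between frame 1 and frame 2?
+1.8

Distance in frame 1: 2.6. Distance in frame 2: 4.4.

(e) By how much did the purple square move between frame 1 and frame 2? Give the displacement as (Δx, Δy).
(0.2, 0.6)

The purple square was at (8.4, 3.8) in frame 1 and (8.6, 4.4) in frame 2.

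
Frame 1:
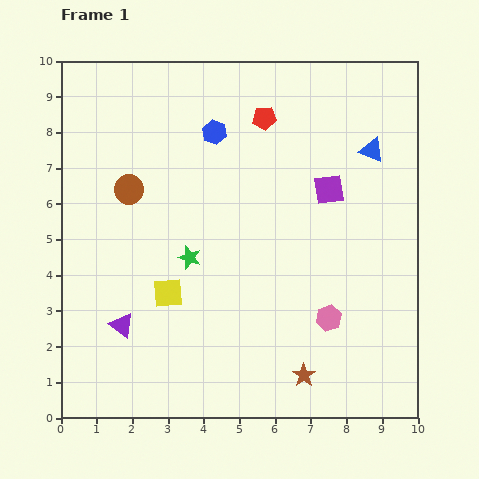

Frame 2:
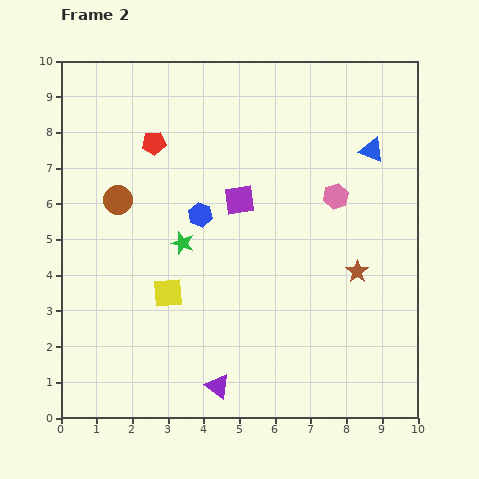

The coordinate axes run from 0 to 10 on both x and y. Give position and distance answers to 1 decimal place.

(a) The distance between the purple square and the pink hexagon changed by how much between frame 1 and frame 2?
-0.9

Distance in frame 1: 3.6. Distance in frame 2: 2.7.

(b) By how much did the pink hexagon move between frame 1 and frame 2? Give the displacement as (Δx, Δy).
(0.2, 3.4)

The pink hexagon was at (7.5, 2.8) in frame 1 and (7.7, 6.2) in frame 2.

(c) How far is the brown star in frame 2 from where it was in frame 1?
3.3

The brown star moved from (6.8, 1.2) to (8.3, 4.1), a distance of √(1.5² + 2.9²) ≈ 3.3.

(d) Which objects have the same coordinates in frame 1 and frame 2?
the blue triangle, the yellow square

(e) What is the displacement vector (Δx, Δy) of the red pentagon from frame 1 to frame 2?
(-3.1, -0.7)

The red pentagon was at (5.7, 8.4) in frame 1 and (2.6, 7.7) in frame 2.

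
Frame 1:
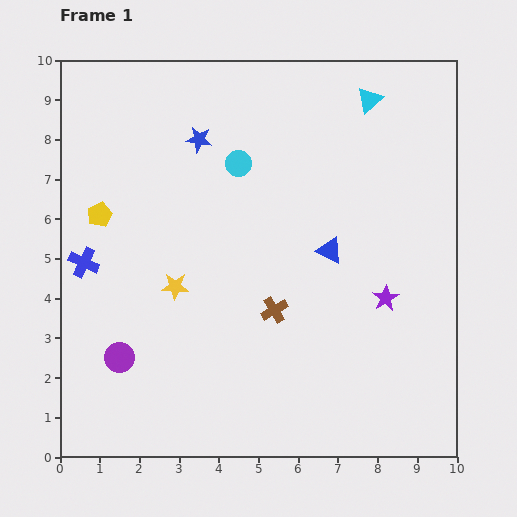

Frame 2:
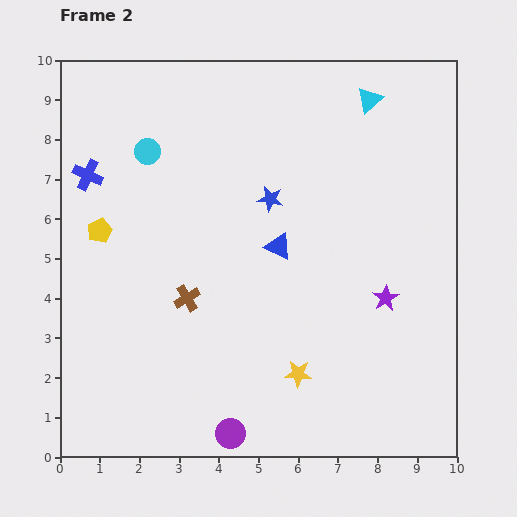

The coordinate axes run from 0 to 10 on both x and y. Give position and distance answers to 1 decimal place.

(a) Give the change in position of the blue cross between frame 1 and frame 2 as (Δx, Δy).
(0.1, 2.2)

The blue cross was at (0.6, 4.9) in frame 1 and (0.7, 7.1) in frame 2.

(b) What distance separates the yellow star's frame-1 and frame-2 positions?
3.8

The yellow star moved from (2.9, 4.3) to (6.0, 2.1), a distance of √(3.1² + 2.2²) ≈ 3.8.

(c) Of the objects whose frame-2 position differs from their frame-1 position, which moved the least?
the yellow pentagon

(moved 0.4)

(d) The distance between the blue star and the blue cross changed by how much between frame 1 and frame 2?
+0.4

Distance in frame 1: 4.2. Distance in frame 2: 4.6.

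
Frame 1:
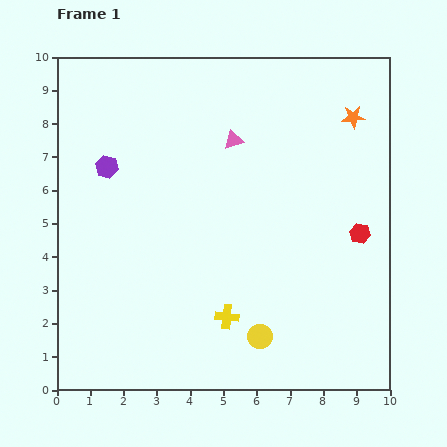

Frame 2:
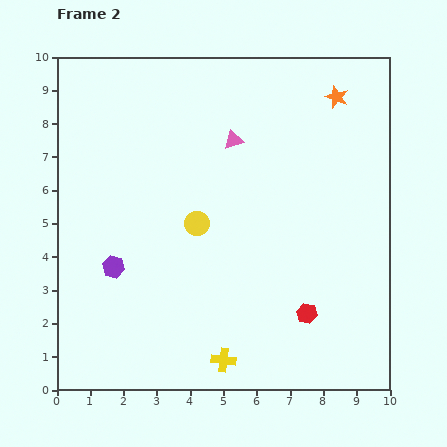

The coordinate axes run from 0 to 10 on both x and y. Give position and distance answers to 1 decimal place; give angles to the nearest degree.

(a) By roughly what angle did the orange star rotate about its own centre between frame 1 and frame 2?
25° clockwise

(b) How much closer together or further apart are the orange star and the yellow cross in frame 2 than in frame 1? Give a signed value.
+1.5

Distance in frame 1: 7.1. Distance in frame 2: 8.6.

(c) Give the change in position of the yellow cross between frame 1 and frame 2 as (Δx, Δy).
(-0.1, -1.3)

The yellow cross was at (5.1, 2.2) in frame 1 and (5.0, 0.9) in frame 2.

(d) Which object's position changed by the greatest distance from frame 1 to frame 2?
the yellow circle

(moved 3.9; next 3.0)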